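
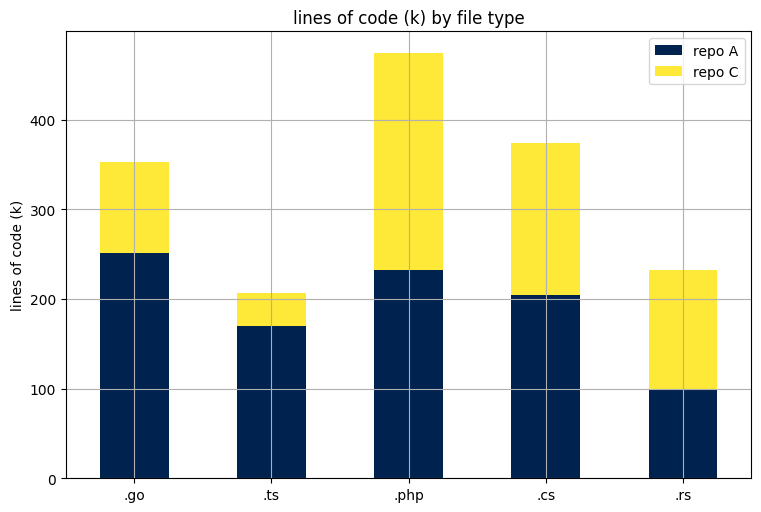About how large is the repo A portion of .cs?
repo A top ≈ 200, bottom ≈ 0; segment ≈ 200.

≈ 200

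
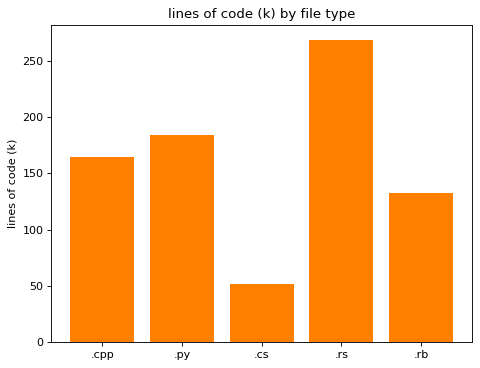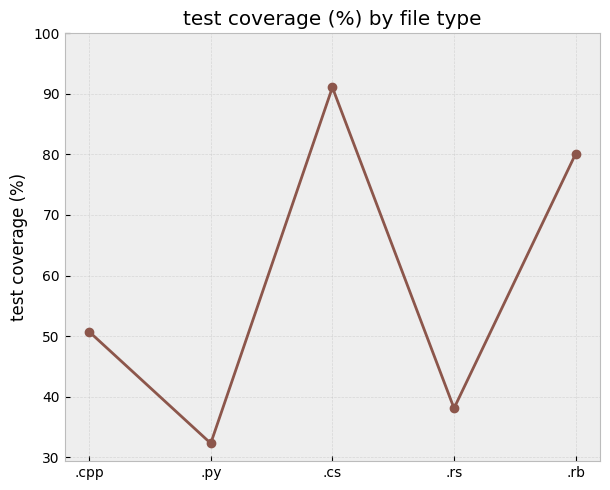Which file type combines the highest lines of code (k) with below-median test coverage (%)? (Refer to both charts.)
Chart 2 median test coverage (%) ≈ 50; below-median file types: .py, .rs. Among those, .rs has the highest lines of code (k) (≈ 275).

.rs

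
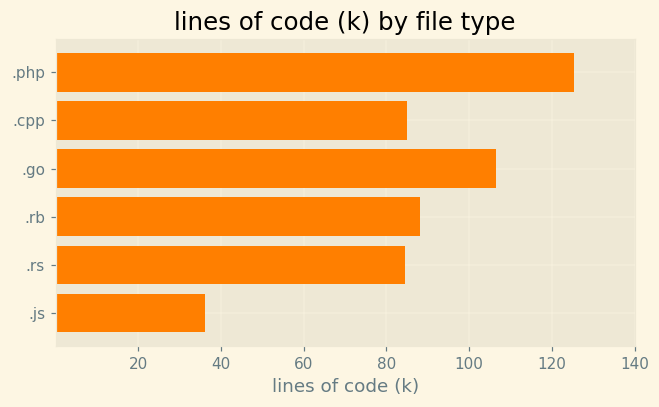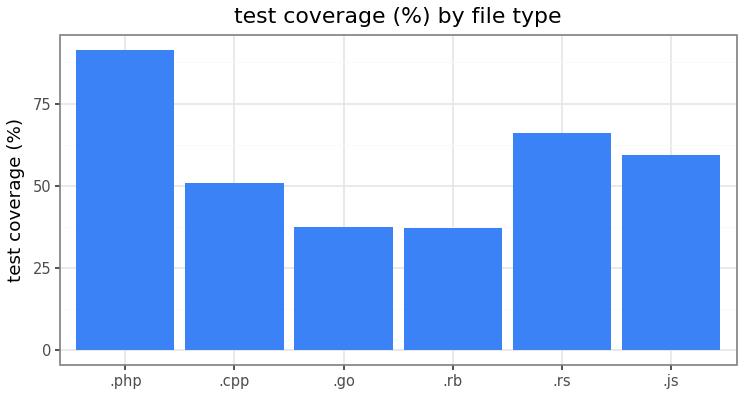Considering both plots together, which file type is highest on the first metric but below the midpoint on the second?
Chart 2 median test coverage (%) ≈ 60; below-median file types: .cpp, .go, .rb. Among those, .go has the highest lines of code (k) (≈ 100).

.go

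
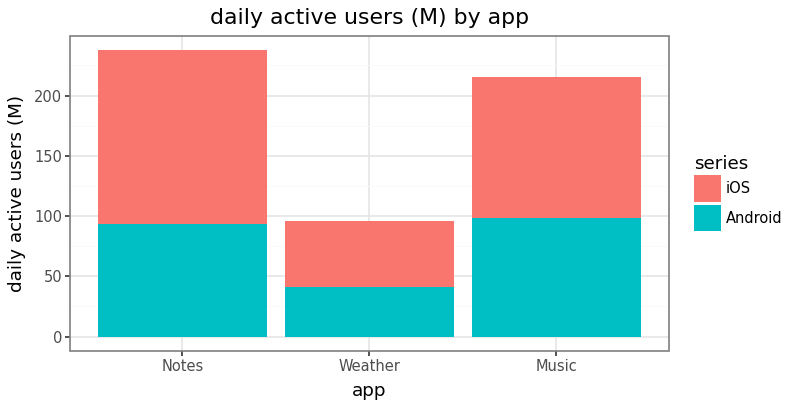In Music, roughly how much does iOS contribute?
≈ 120

iOS top ≈ 220, bottom ≈ 100; segment ≈ 120.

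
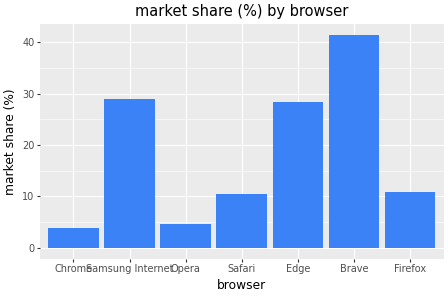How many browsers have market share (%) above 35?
1

Above 35: Brave.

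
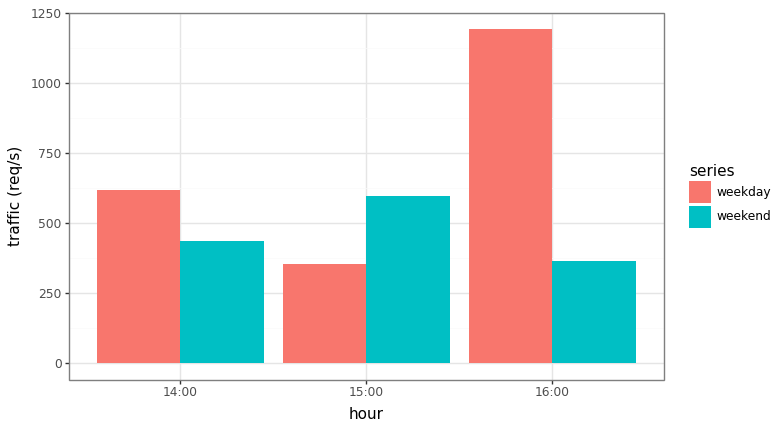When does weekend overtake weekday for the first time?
15:00

14:00: weekend ≈ 400 vs weekday ≈ 600 (not yet); 15:00: weekend ≈ 600 vs weekday ≈ 400 (first crossover).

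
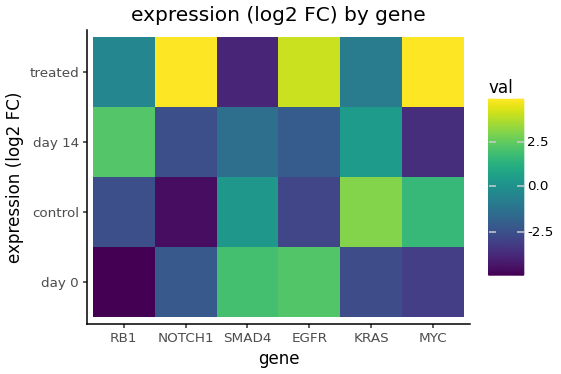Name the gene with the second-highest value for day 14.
Top 3 for day 14: RB1 ≈ 2, KRAS ≈ 0, SMAD4 ≈ -1.

KRAS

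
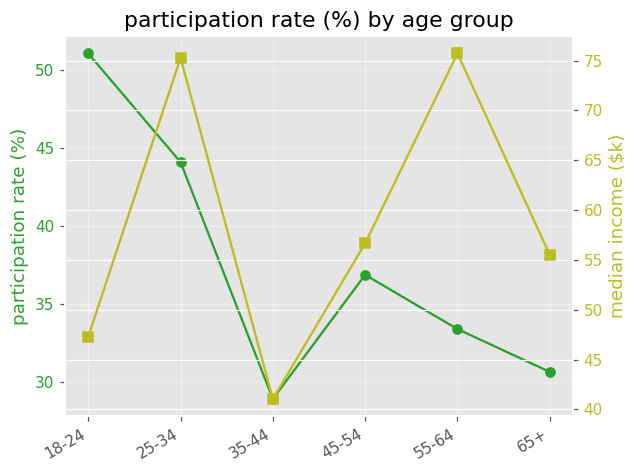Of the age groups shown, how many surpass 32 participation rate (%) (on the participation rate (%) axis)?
Above 32: 18-24, 25-34, 45-54, 55-64.

4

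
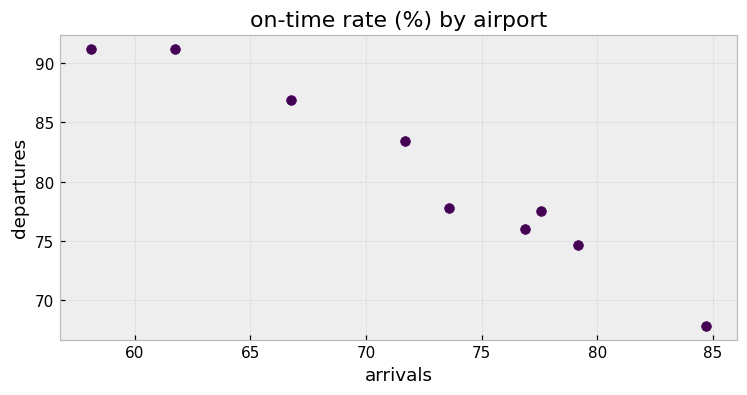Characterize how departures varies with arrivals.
negative, strong

Points are negatively correlated; strong (|r| ≈ 1.0).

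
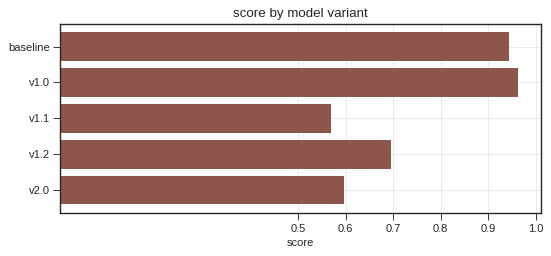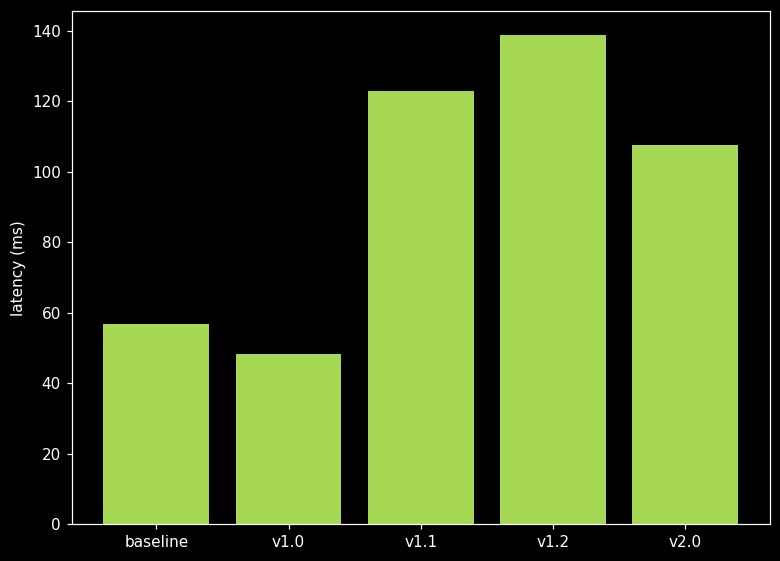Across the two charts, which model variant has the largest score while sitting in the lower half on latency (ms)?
v1.0

Chart 2 median latency (ms) ≈ 100; below-median model variants: baseline, v1.0. Among those, v1.0 has the highest score (≈ 1).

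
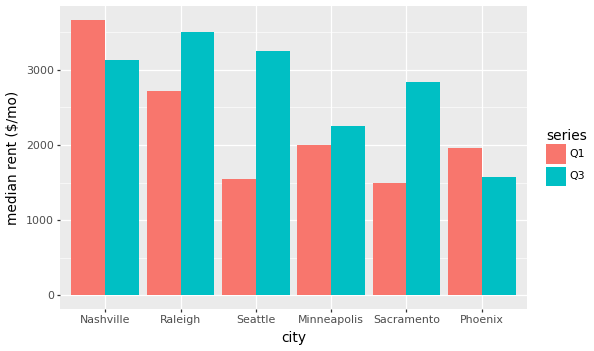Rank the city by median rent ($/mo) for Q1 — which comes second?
Top 3 for Q1: Nashville ≈ 3500, Raleigh ≈ 2500, Minneapolis ≈ 2000.

Raleigh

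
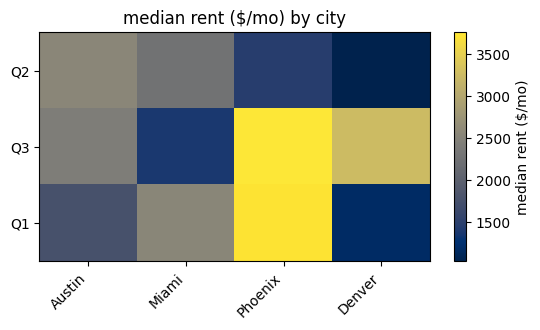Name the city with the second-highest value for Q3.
Top 3 for Q3: Phoenix ≈ 4000, Denver ≈ 3500, Austin ≈ 2500.

Denver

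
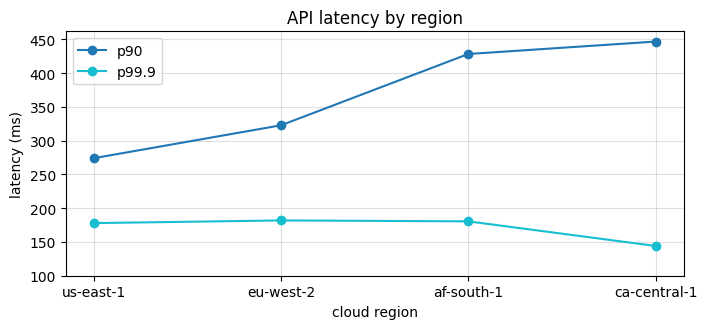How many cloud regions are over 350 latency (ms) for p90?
Above 350: af-south-1, ca-central-1.

2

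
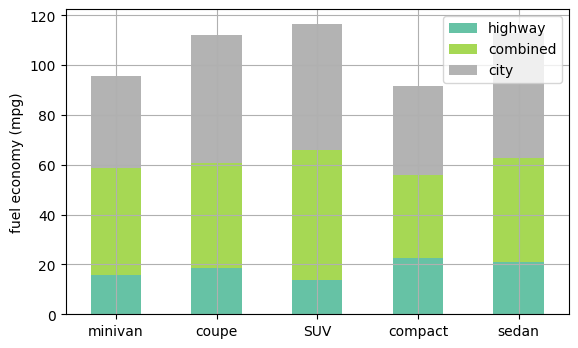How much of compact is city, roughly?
≈ 30

city top ≈ 90, bottom ≈ 60; segment ≈ 30.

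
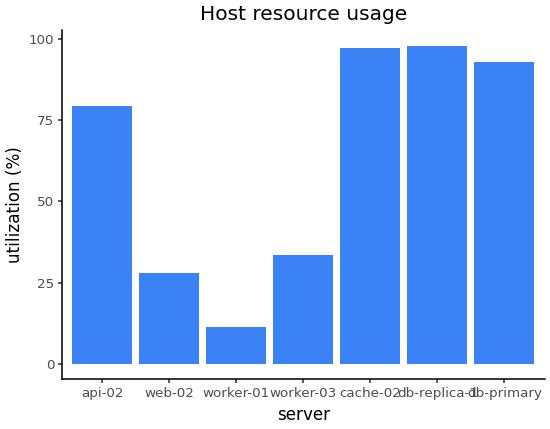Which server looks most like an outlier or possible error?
worker-01

worker-01 ≈ 10; the rest sit between ≈ 30 and ≈ 100.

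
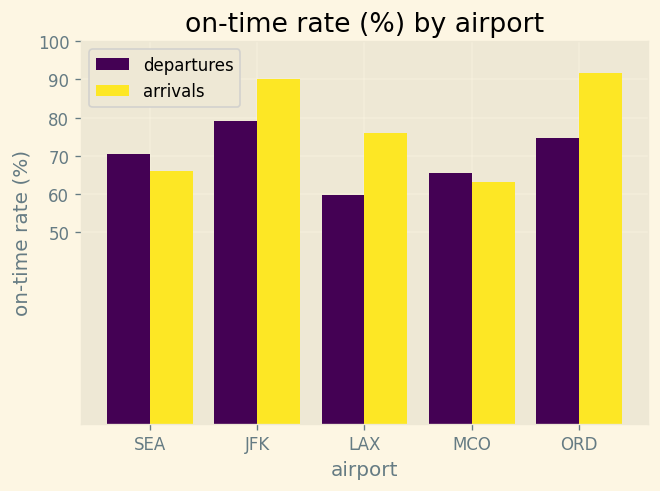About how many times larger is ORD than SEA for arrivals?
≈ 1.29×

ORD ≈ 90, SEA ≈ 70; 90/70 ≈ 1.29.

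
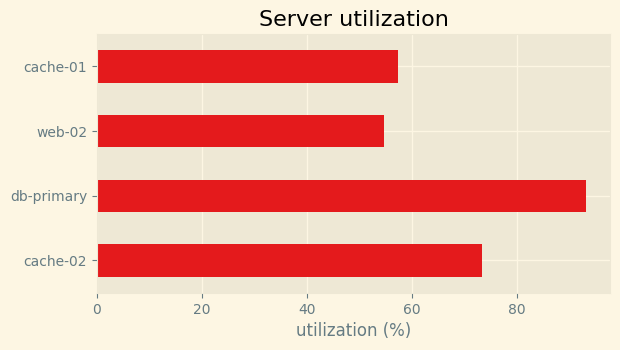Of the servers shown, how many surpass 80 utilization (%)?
Above 80: db-primary.

1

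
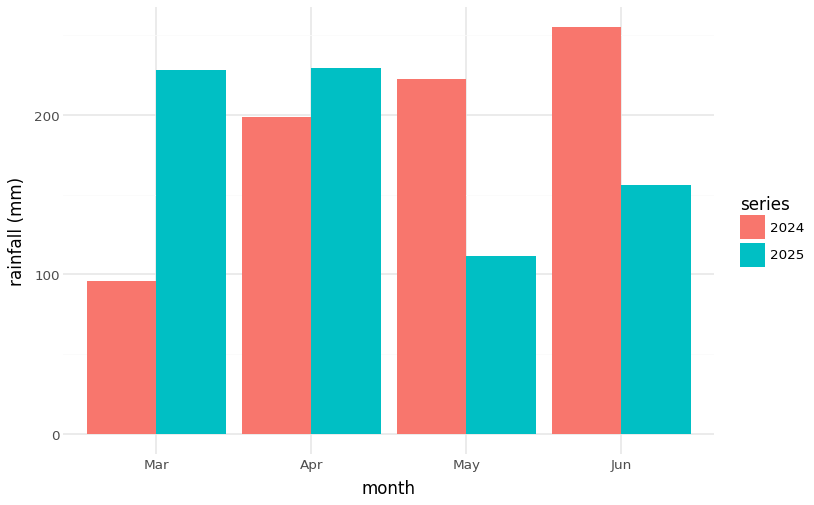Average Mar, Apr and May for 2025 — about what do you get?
(225 + 225 + 100) / 3 ≈ 183.

≈ 183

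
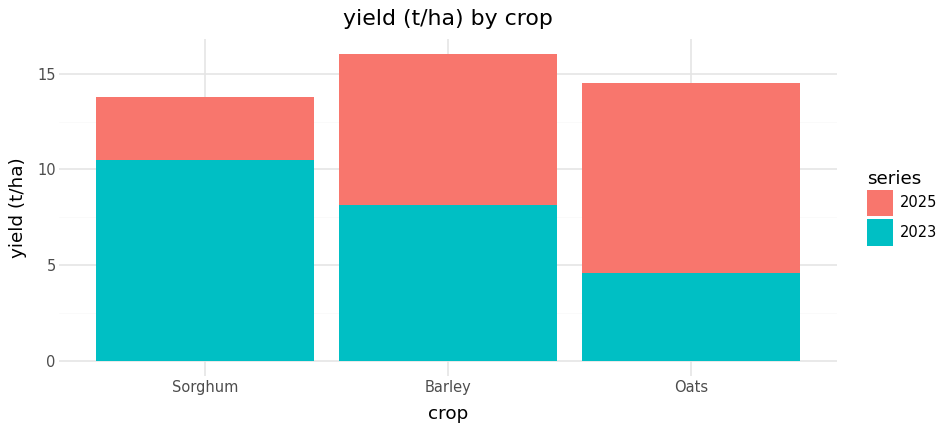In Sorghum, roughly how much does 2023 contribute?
≈ 10

2023 top ≈ 10, bottom ≈ 0; segment ≈ 10.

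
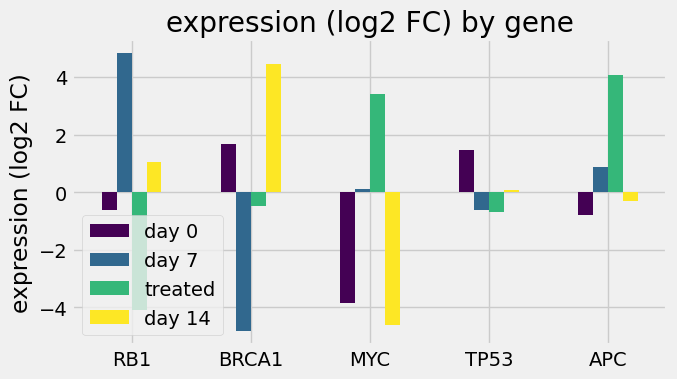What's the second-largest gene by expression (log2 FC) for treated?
Top 3 for treated: APC ≈ 4, MYC ≈ 3, BRCA1 ≈ 0.

MYC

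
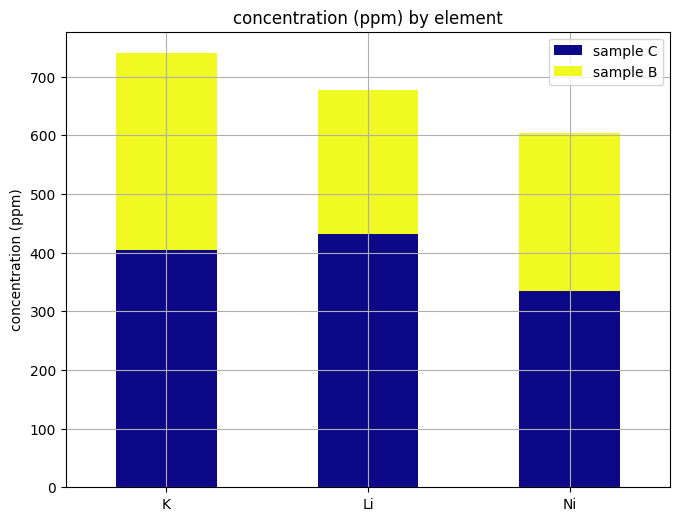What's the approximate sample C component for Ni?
≈ 300

sample C top ≈ 300, bottom ≈ 0; segment ≈ 300.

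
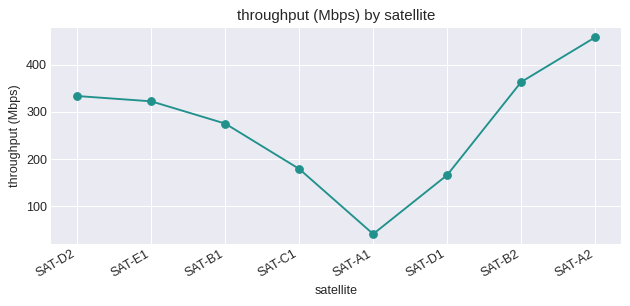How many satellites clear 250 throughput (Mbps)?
Above 250: SAT-D2, SAT-E1, SAT-B1, SAT-B2, SAT-A2.

5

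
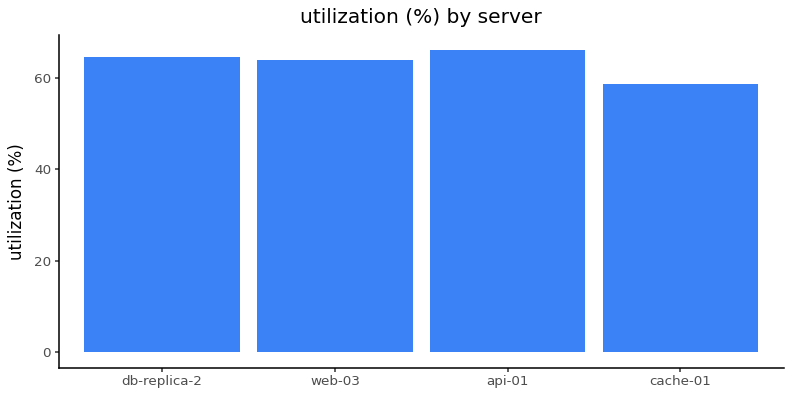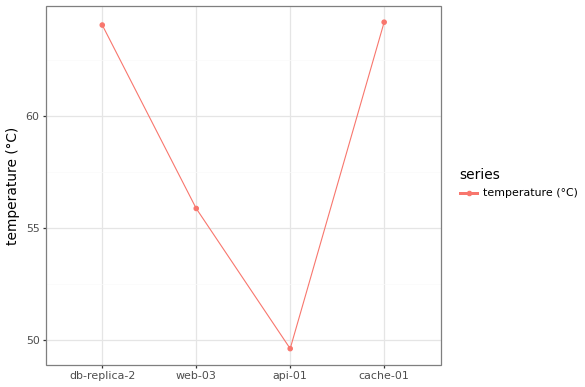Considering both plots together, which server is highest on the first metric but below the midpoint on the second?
Chart 2 median temperature (°C) ≈ 60; below-median servers: web-03, api-01. Among those, api-01 has the highest utilization (%) (≈ 70).

api-01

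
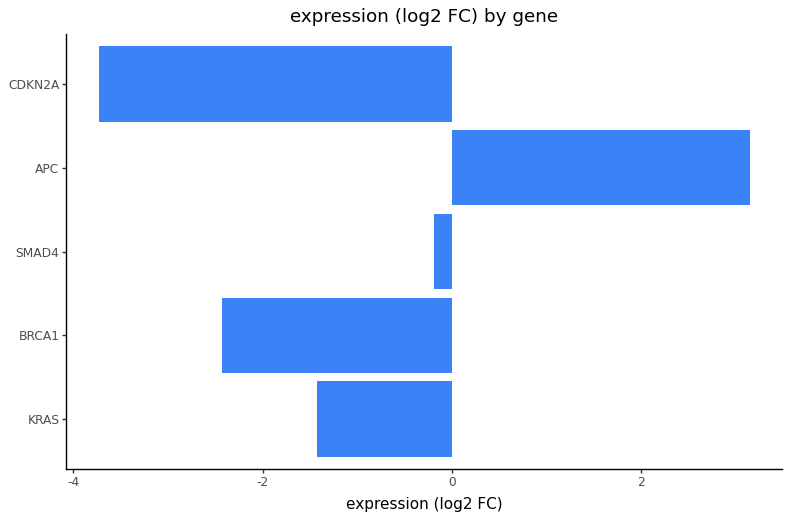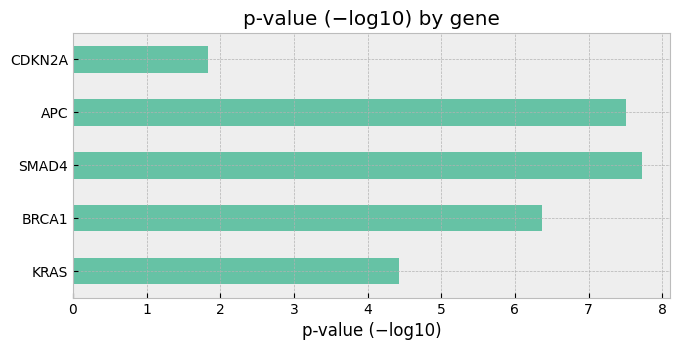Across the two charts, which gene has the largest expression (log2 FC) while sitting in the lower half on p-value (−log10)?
Chart 2 median p-value (−log10) ≈ 6; below-median genes: KRAS, CDKN2A. Among those, KRAS has the highest expression (log2 FC) (≈ -1.5).

KRAS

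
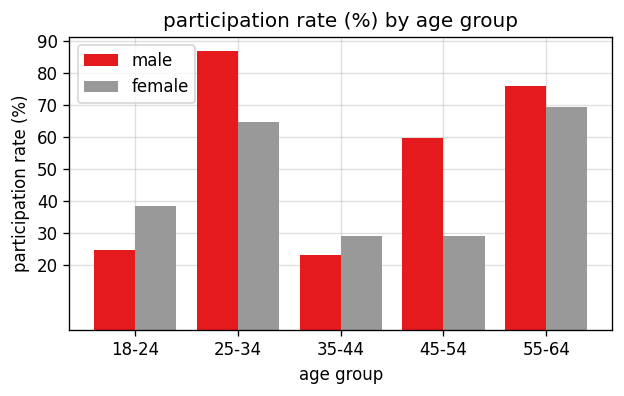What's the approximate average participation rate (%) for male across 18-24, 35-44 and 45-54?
≈ 33

(20 + 20 + 60) / 3 ≈ 33.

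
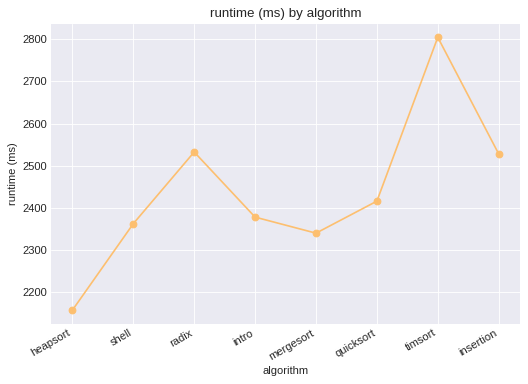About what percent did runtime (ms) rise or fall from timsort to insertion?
≈ -10.7%

timsort ≈ 2800, insertion ≈ 2500; (2500 − 2800) / 2800 ≈ -10.7%.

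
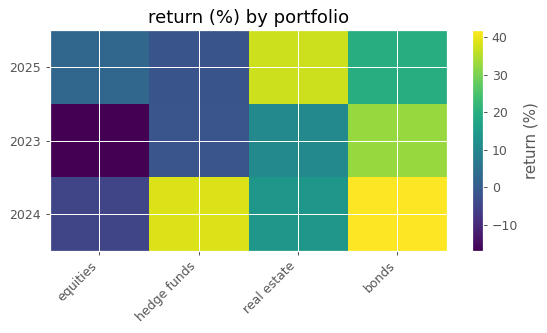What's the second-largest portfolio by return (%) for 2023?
Top 3 for 2023: bonds ≈ 35, real estate ≈ 10, hedge funds ≈ 0.

real estate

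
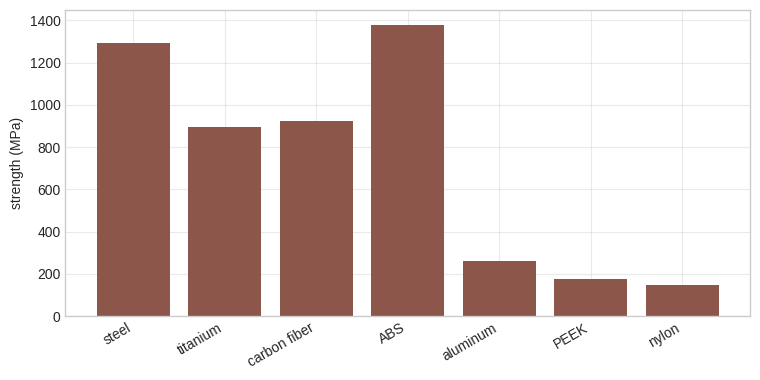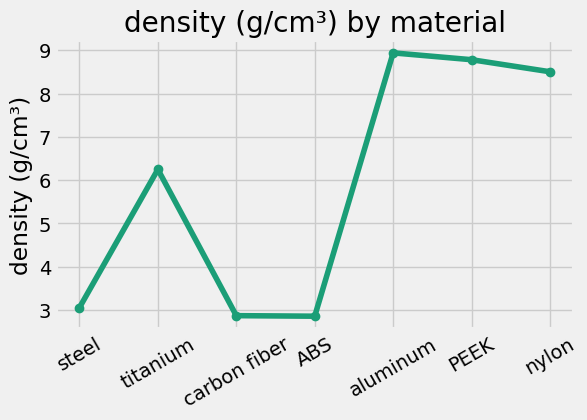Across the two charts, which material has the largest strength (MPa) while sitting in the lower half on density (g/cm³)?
Chart 2 median density (g/cm³) ≈ 6; below-median materials: steel, carbon fiber, ABS. Among those, ABS has the highest strength (MPa) (≈ 1400).

ABS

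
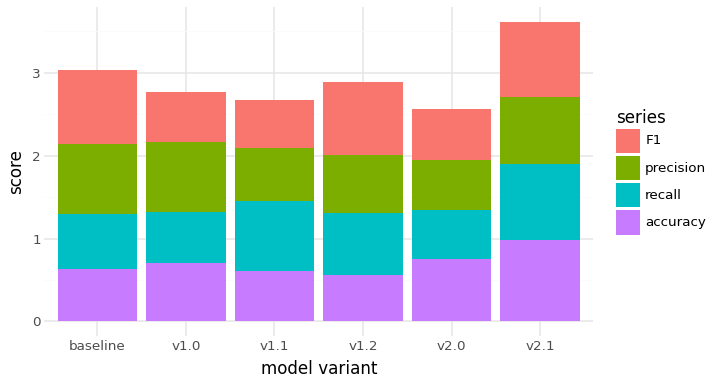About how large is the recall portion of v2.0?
recall top ≈ 1.5, bottom ≈ 1.0; segment ≈ 0.5.

≈ 0.5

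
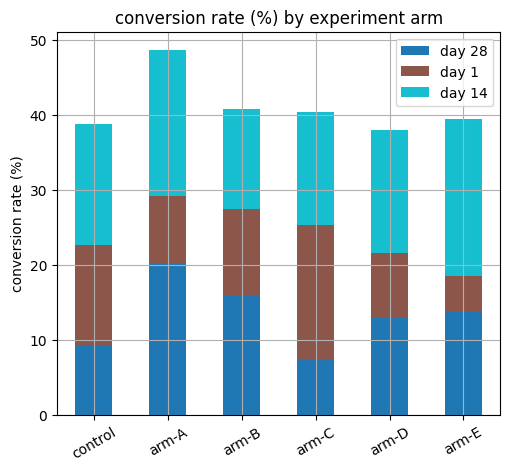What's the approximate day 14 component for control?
≈ 15

day 14 top ≈ 40, bottom ≈ 25; segment ≈ 15.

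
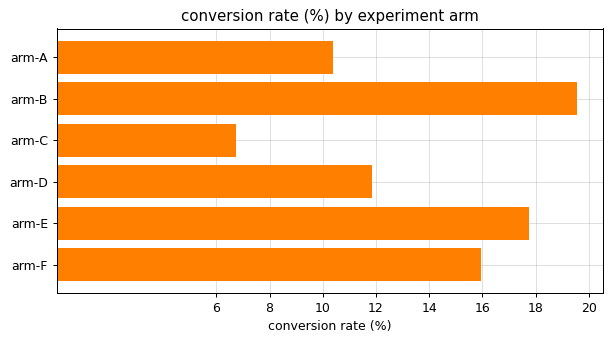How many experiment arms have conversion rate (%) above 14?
Above 14: arm-B, arm-E, arm-F.

3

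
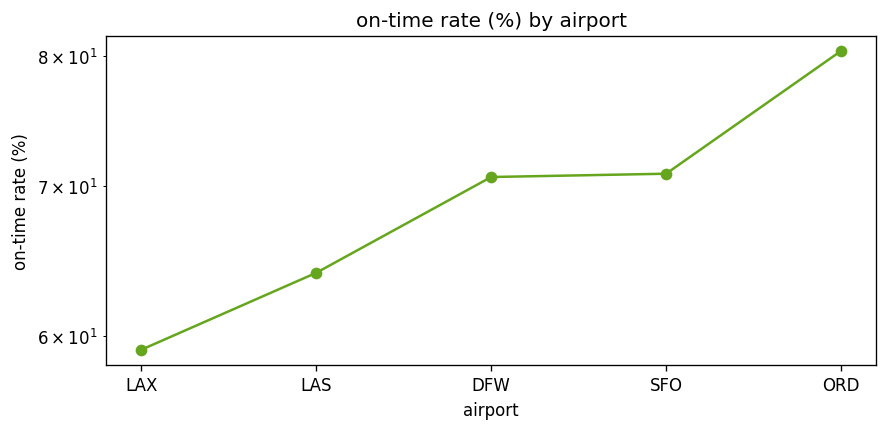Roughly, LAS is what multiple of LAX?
≈ 1.07×

LAS ≈ 64, LAX ≈ 60; 64/60 ≈ 1.07.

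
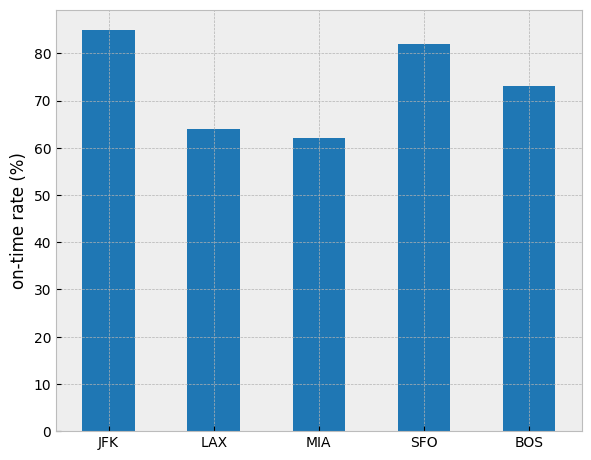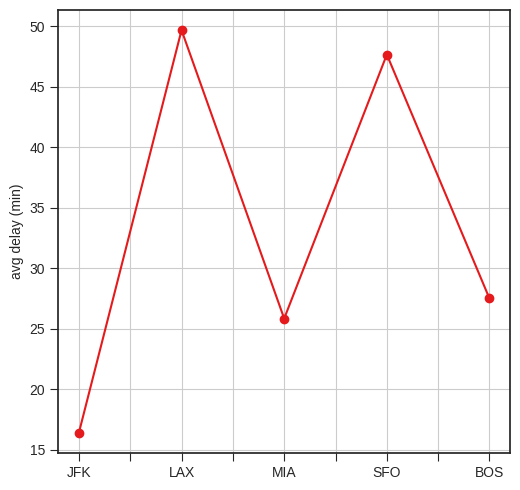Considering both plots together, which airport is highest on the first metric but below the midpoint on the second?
JFK

Chart 2 median avg delay (min) ≈ 25; below-median airports: JFK, MIA. Among those, JFK has the highest on-time rate (%) (≈ 90).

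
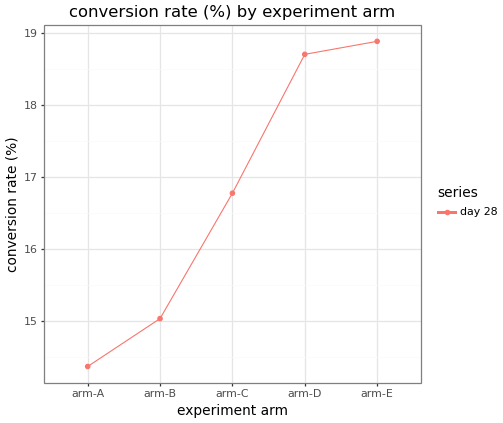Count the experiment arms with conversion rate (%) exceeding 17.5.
2

Above 17.5: arm-D, arm-E.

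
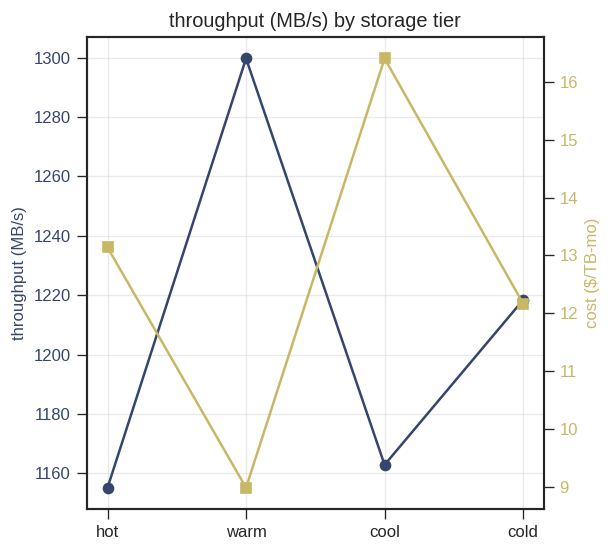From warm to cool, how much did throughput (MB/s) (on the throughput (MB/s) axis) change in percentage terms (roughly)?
warm ≈ 1300, cool ≈ 1160; (1160 − 1300) / 1300 ≈ -10.8%.

≈ -10.8%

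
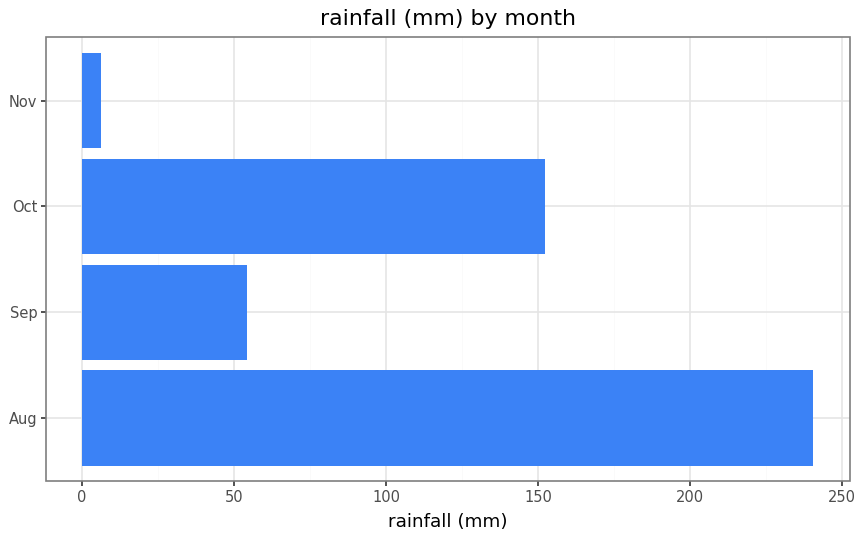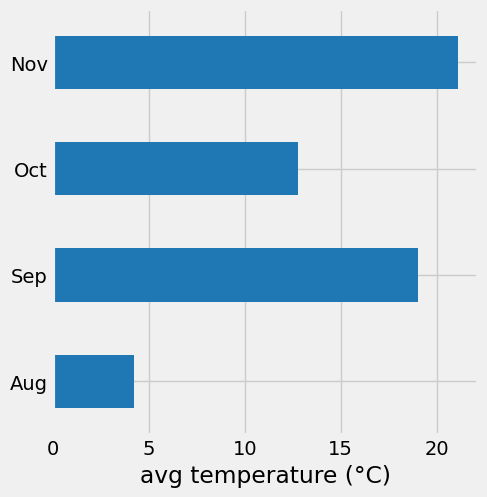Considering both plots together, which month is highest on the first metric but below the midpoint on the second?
Aug

Chart 2 median avg temperature (°C) ≈ 16; below-median months: Aug, Oct. Among those, Aug has the highest rainfall (mm) (≈ 250).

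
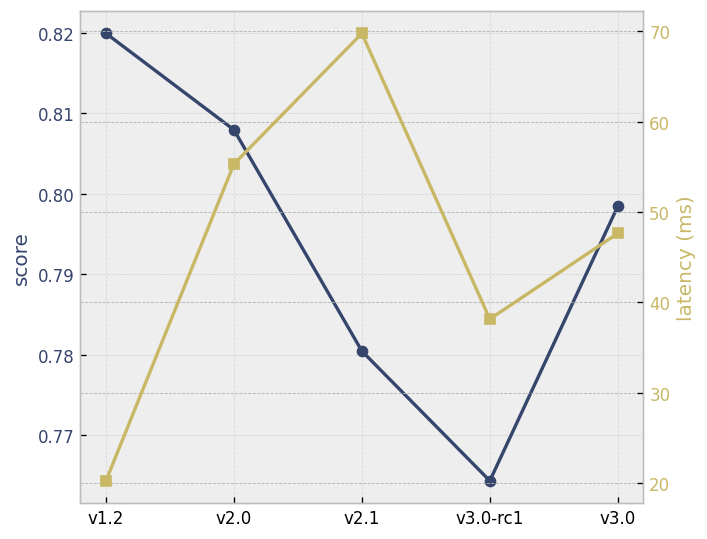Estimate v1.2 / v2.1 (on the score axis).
≈ 1.05×

v1.2 ≈ 0.82, v2.1 ≈ 0.78; 0.82/0.78 ≈ 1.05.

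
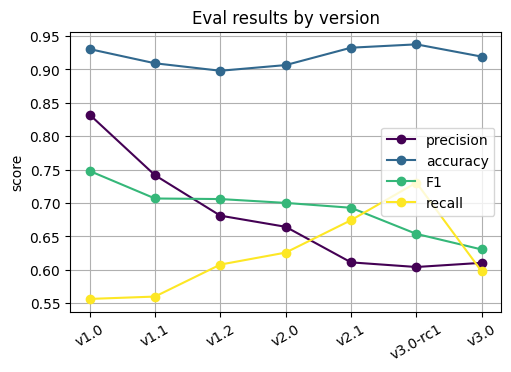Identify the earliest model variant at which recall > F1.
v3.0-rc1

v2.1: recall ≈ 0.65 vs F1 ≈ 0.70 (not yet); v3.0-rc1: recall ≈ 0.75 vs F1 ≈ 0.65 (first crossover).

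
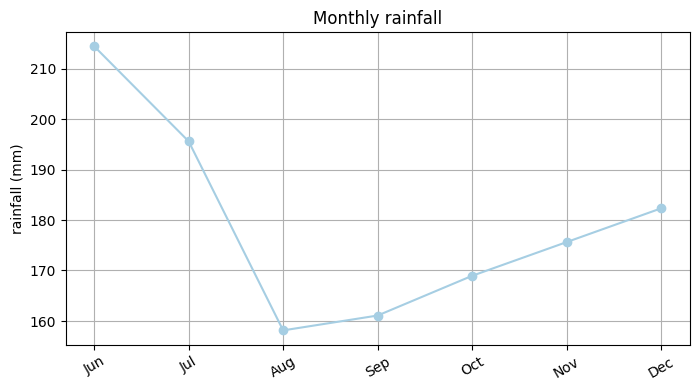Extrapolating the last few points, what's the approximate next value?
Last three: 170, 175, 180 → slope ≈ 5/step → next ≈ 185.

≈ 185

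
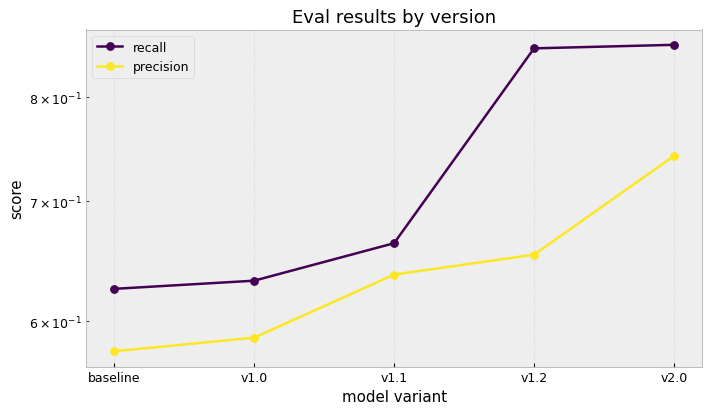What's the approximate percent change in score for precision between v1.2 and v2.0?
≈ +15.4%

v1.2 ≈ 0.65, v2.0 ≈ 0.75; (0.75 − 0.65) / 0.65 ≈ +15.4%.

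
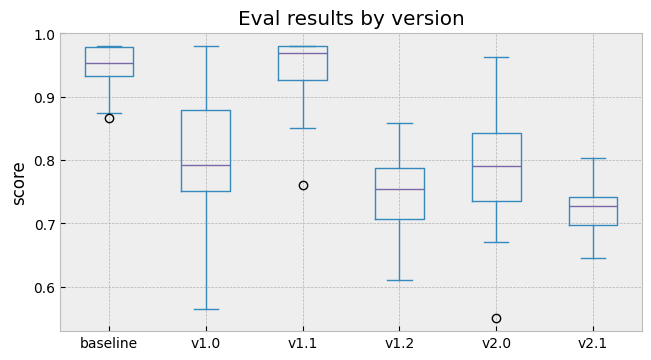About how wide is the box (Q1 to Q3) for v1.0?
Q3 ≈ 0.90, Q1 ≈ 0.75; IQR ≈ 0.15.

≈ 0.15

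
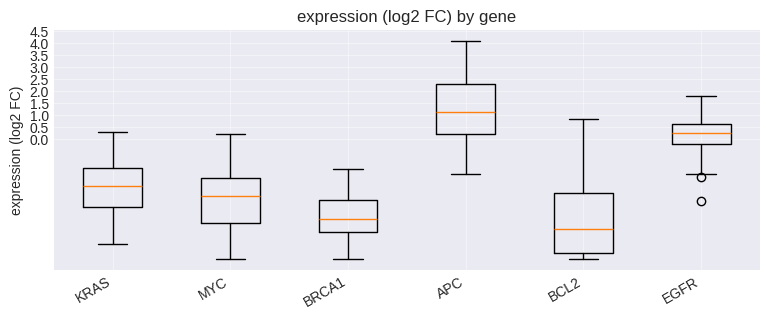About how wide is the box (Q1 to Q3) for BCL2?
Q3 ≈ -2.0, Q1 ≈ -5.0; IQR ≈ 3.0.

≈ 3.0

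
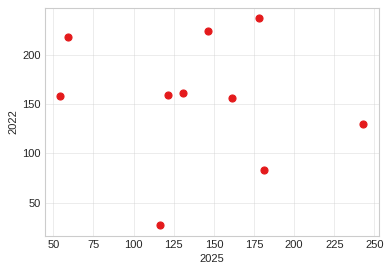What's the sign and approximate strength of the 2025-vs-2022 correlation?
Points are roughly uncorrelated; weak (|r| ≈ 0.1).

no clear correlation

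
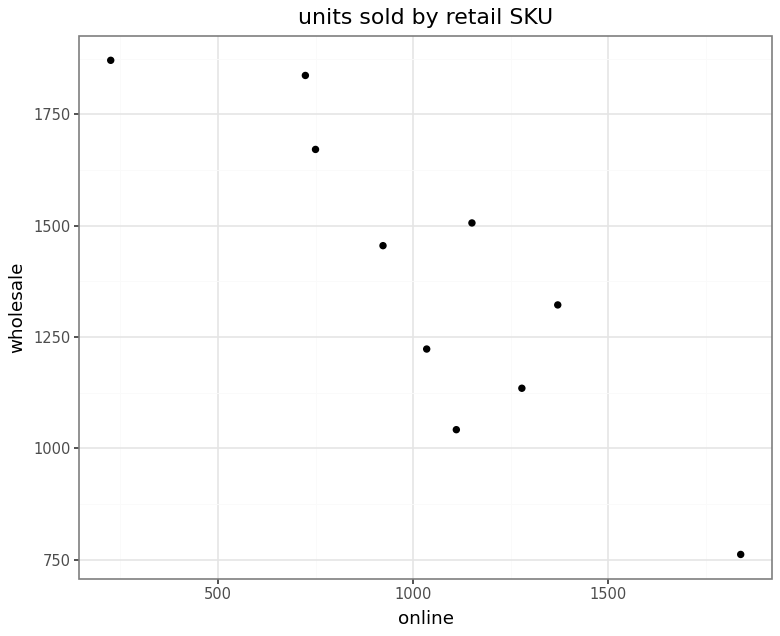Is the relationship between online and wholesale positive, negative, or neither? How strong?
Points are negatively correlated; strong (|r| ≈ 0.9).

negative, strong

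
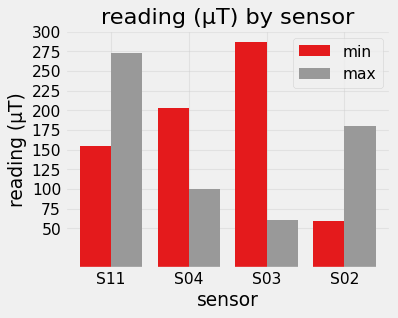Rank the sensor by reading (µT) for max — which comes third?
Top 4 for max: S11 ≈ 275, S02 ≈ 175, S04 ≈ 100, S03 ≈ 50.

S04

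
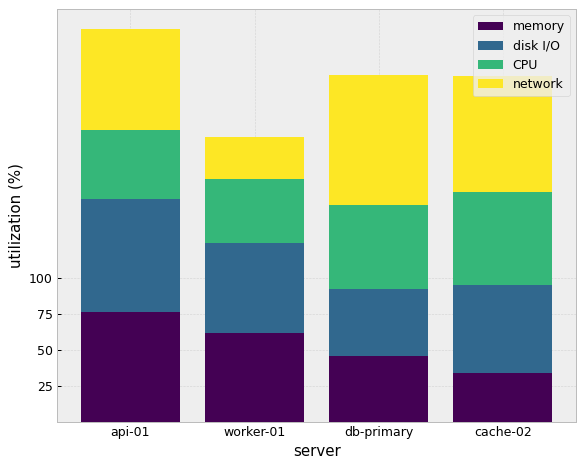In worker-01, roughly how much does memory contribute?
memory top ≈ 50, bottom ≈ 0; segment ≈ 50.

≈ 50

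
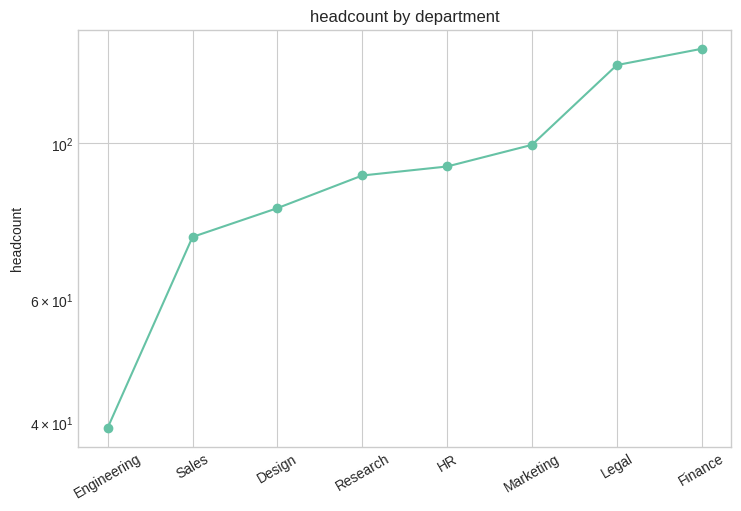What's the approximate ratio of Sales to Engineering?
≈ 1.75×

Sales ≈ 70, Engineering ≈ 40; 70/40 ≈ 1.75.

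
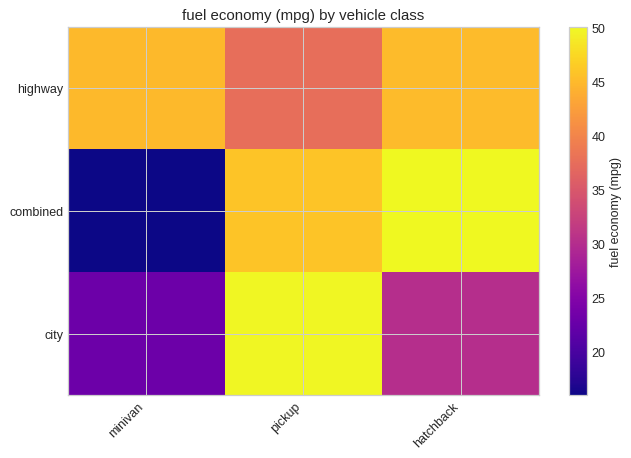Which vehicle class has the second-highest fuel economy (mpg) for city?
hatchback

Top 3 for city: pickup ≈ 50, hatchback ≈ 30, minivan ≈ 25.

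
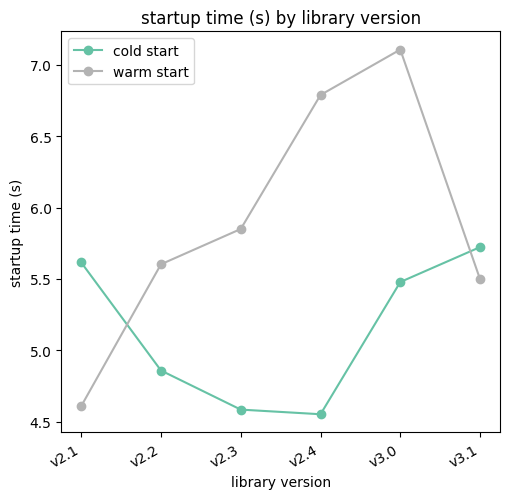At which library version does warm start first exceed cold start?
v2.1: warm start ≈ 4.5 vs cold start ≈ 5.5 (not yet); v2.2: warm start ≈ 5.5 vs cold start ≈ 5.0 (first crossover).

v2.2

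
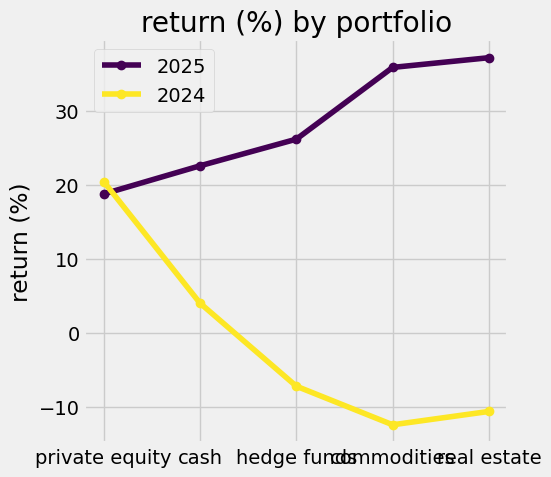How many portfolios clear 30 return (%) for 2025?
2

Above 30: commodities, real estate.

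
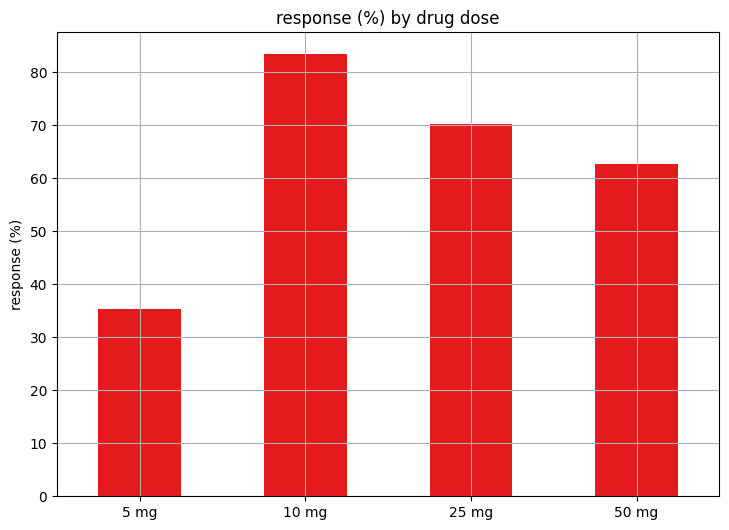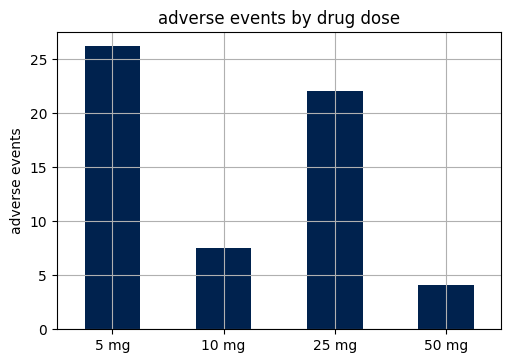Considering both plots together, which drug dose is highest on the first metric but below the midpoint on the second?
Chart 2 median adverse events ≈ 15; below-median drug doses: 10 mg, 50 mg. Among those, 10 mg has the highest response (%) (≈ 80).

10 mg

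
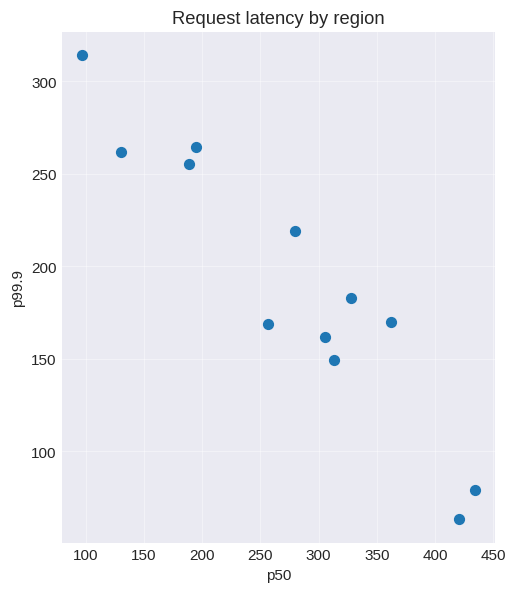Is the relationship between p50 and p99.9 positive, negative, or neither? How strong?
Points are negatively correlated; strong (|r| ≈ 0.9).

negative, strong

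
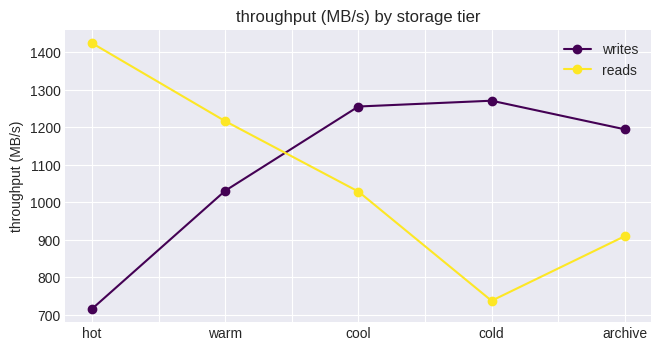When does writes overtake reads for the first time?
warm: writes ≈ 1000 vs reads ≈ 1200 (not yet); cool: writes ≈ 1300 vs reads ≈ 1000 (first crossover).

cool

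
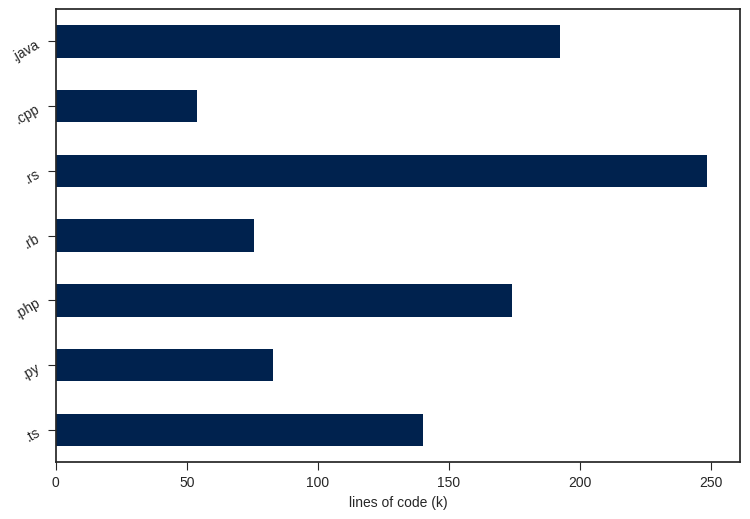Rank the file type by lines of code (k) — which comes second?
Top 3: .rs ≈ 250, .java ≈ 200, .php ≈ 175.

.java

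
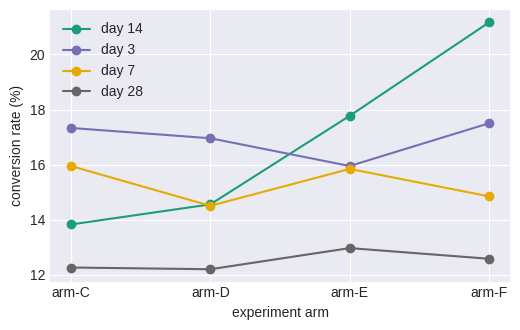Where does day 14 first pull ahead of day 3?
arm-E

arm-D: day 14 ≈ 15 vs day 3 ≈ 17 (not yet); arm-E: day 14 ≈ 18 vs day 3 ≈ 16 (first crossover).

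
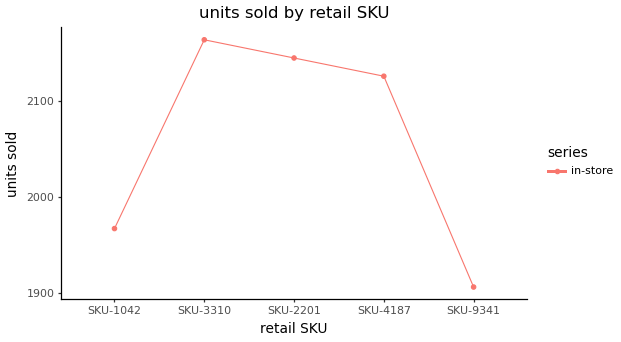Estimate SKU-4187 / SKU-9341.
SKU-4187 ≈ 2125, SKU-9341 ≈ 1900; 2125/1900 ≈ 1.12.

≈ 1.12×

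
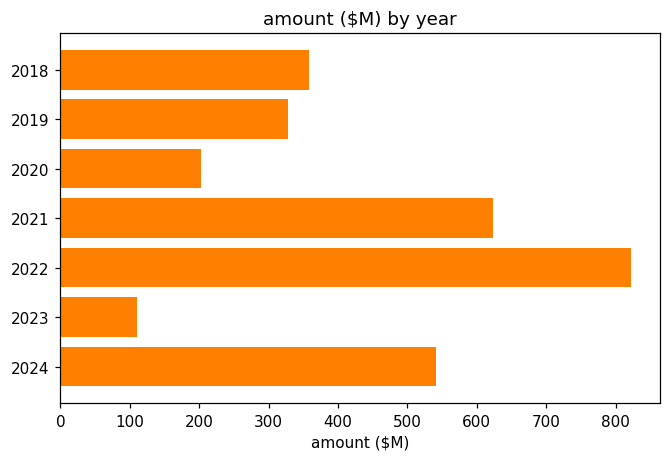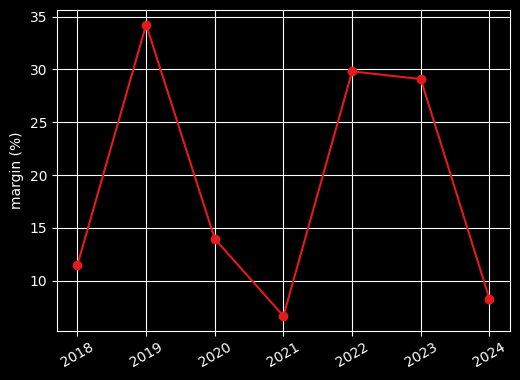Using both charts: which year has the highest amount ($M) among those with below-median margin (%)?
2021

Chart 2 median margin (%) ≈ 15; below-median years: 2018, 2021, 2024. Among those, 2021 has the highest amount ($M) (≈ 600).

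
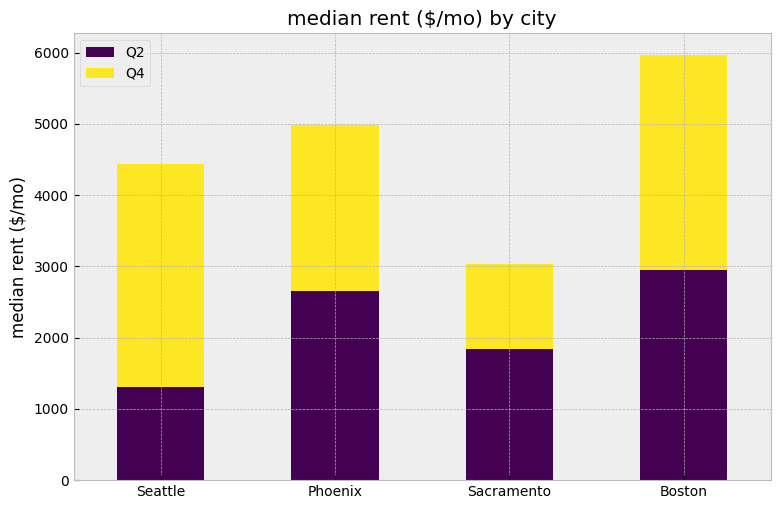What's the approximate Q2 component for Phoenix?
Q2 top ≈ 2500, bottom ≈ 0; segment ≈ 2500.

≈ 2500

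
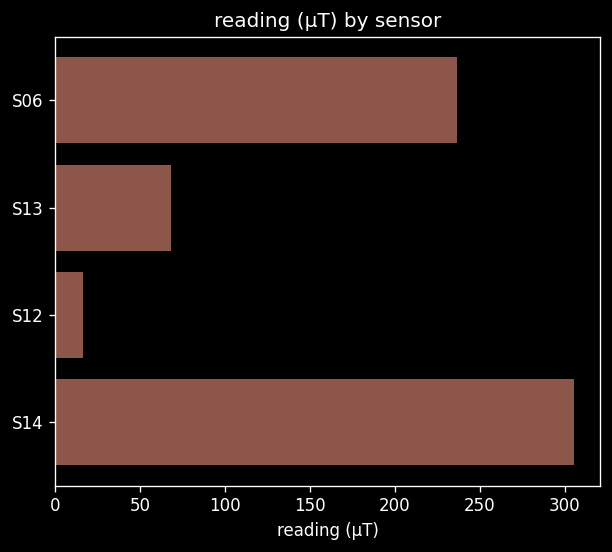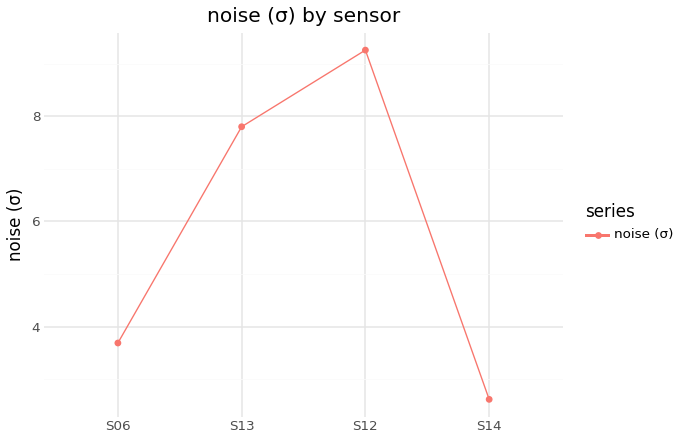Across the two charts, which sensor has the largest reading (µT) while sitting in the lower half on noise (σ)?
Chart 2 median noise (σ) ≈ 6; below-median sensors: S06, S14. Among those, S14 has the highest reading (µT) (≈ 300).

S14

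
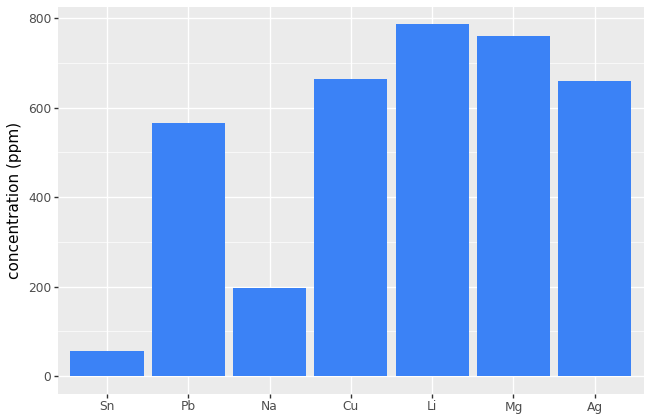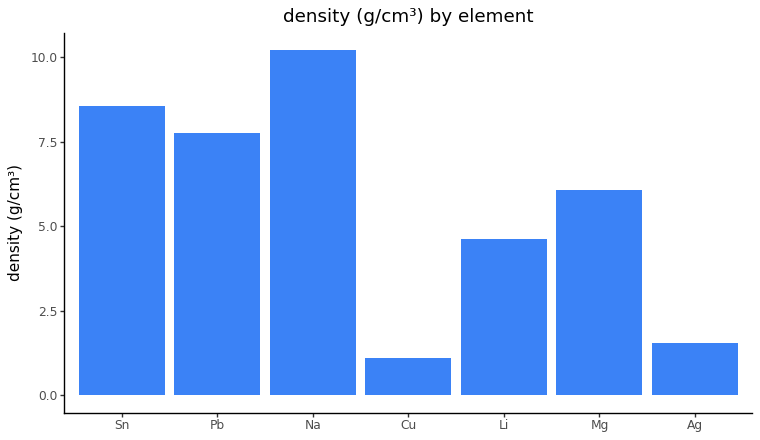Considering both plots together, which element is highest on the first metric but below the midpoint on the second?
Chart 2 median density (g/cm³) ≈ 6; below-median elements: Cu, Li, Ag. Among those, Li has the highest concentration (ppm) (≈ 800).

Li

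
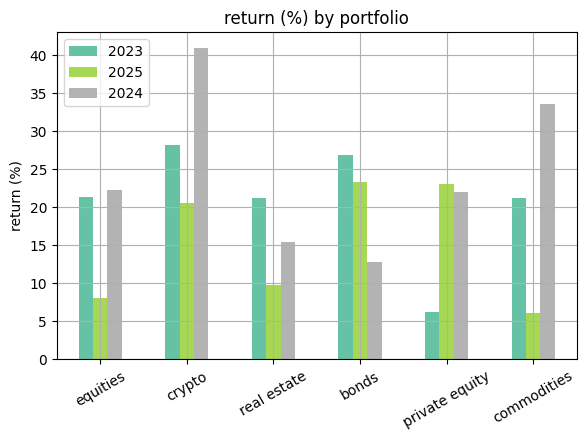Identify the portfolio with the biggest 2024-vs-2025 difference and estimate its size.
commodities: 2024 ≈ 35, 2025 ≈ 5 → gap ≈ 30. Next-largest (crypto) is only ≈ 20.

commodities, ≈ 30 %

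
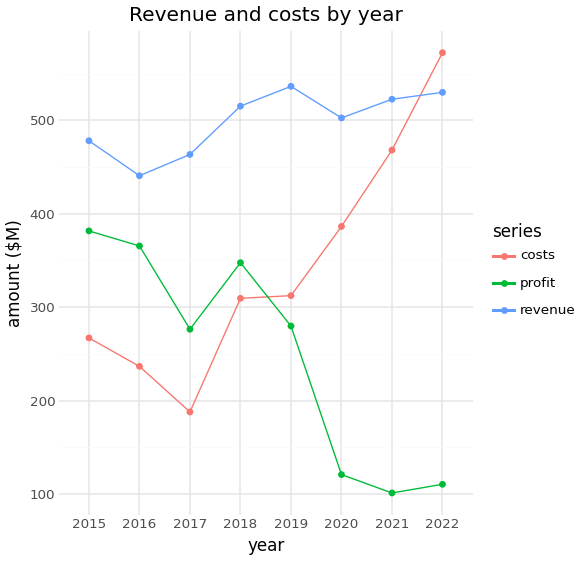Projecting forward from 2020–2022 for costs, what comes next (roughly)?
Last three: 400, 450, 550 → slope ≈ 75/step → next ≈ 625.

≈ 625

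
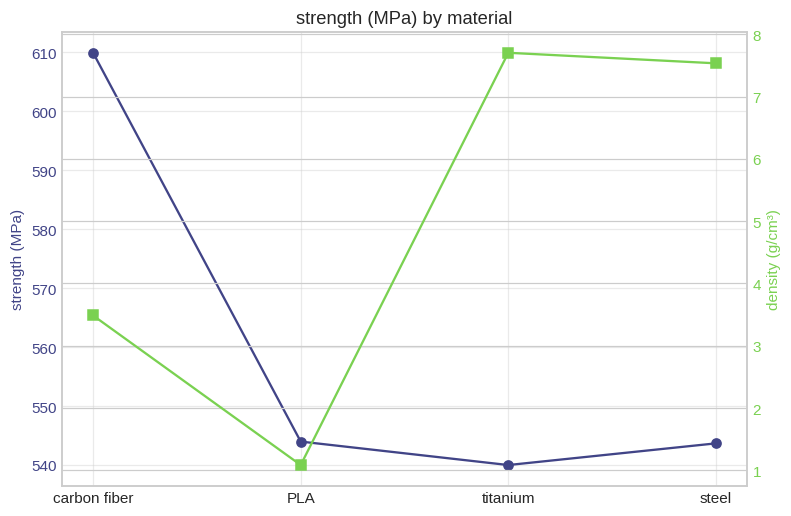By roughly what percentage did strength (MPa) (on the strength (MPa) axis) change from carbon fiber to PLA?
≈ -11.5%

carbon fiber ≈ 610, PLA ≈ 540; (540 − 610) / 610 ≈ -11.5%.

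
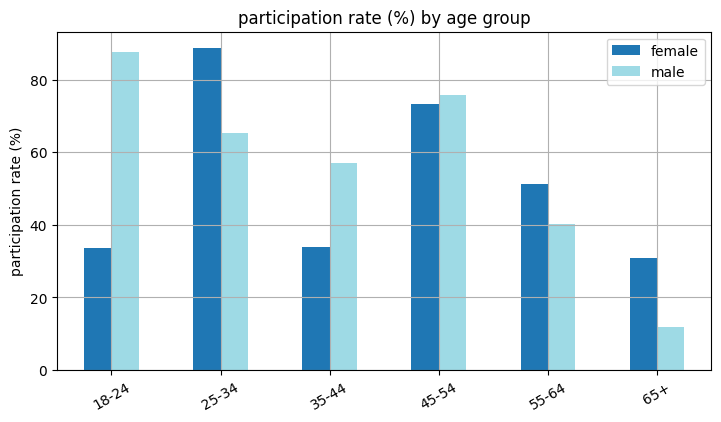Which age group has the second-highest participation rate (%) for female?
Top 3 for female: 25-34 ≈ 90, 45-54 ≈ 70, 55-64 ≈ 50.

45-54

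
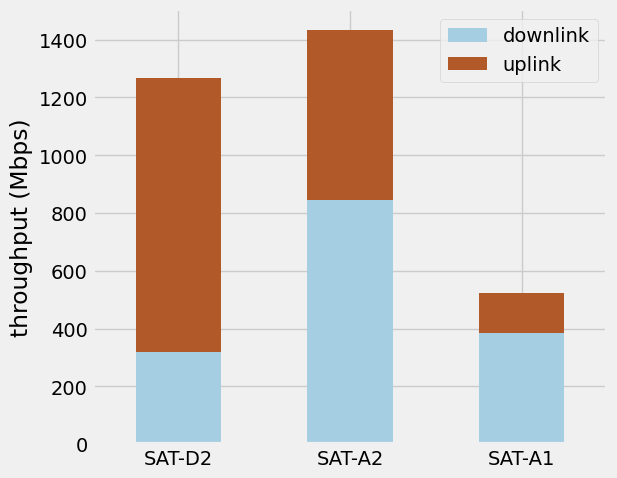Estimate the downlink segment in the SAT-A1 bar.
downlink top ≈ 400, bottom ≈ 0; segment ≈ 400.

≈ 400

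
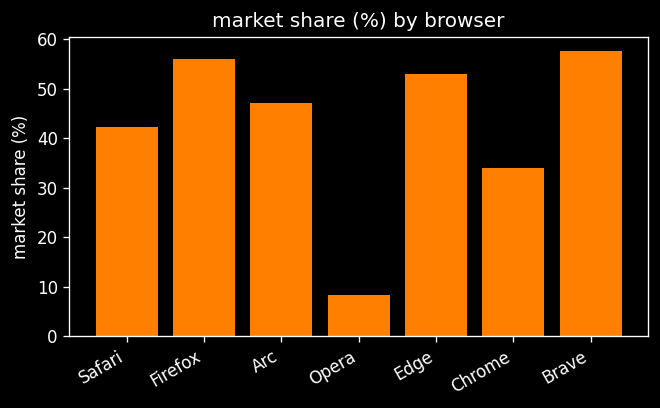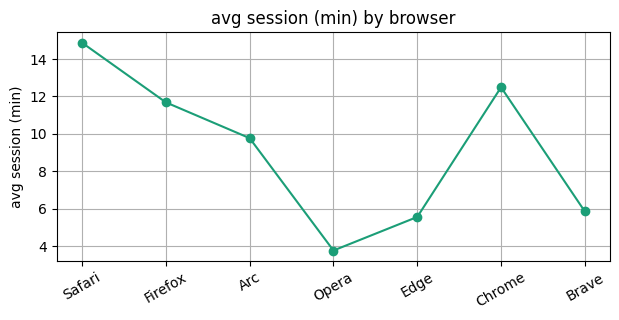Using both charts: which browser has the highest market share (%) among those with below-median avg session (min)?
Brave

Chart 2 median avg session (min) ≈ 10; below-median browsers: Opera, Edge, Brave. Among those, Brave has the highest market share (%) (≈ 60).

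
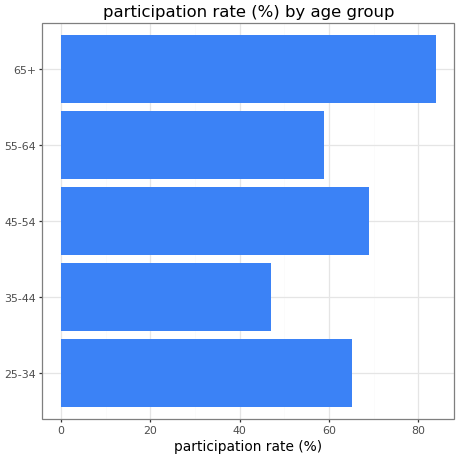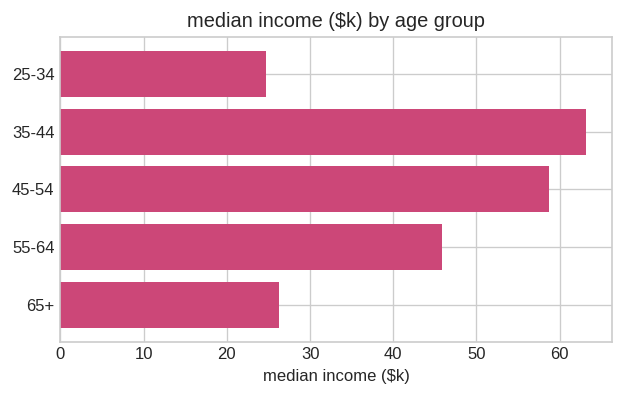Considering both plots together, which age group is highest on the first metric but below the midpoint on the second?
65+

Chart 2 median median income ($k) ≈ 50; below-median age groups: 25-34, 65+. Among those, 65+ has the highest participation rate (%) (≈ 80).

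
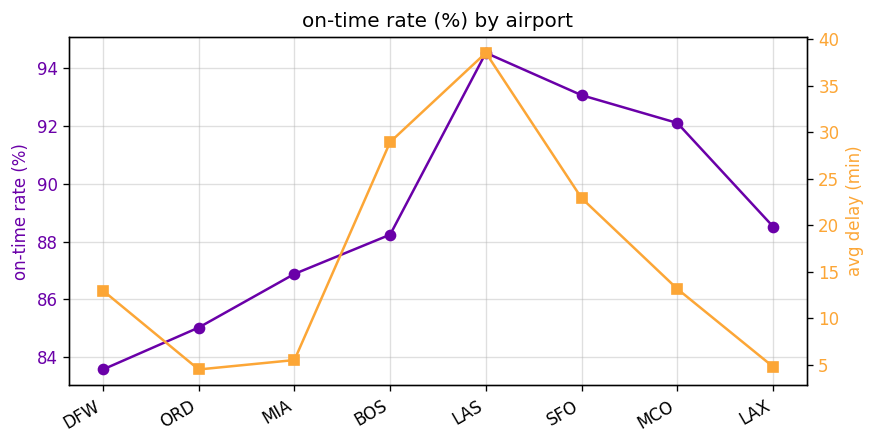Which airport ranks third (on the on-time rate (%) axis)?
Top 4 (on the on-time rate (%) axis): LAS ≈ 95, SFO ≈ 93, MCO ≈ 92, LAX ≈ 89.

MCO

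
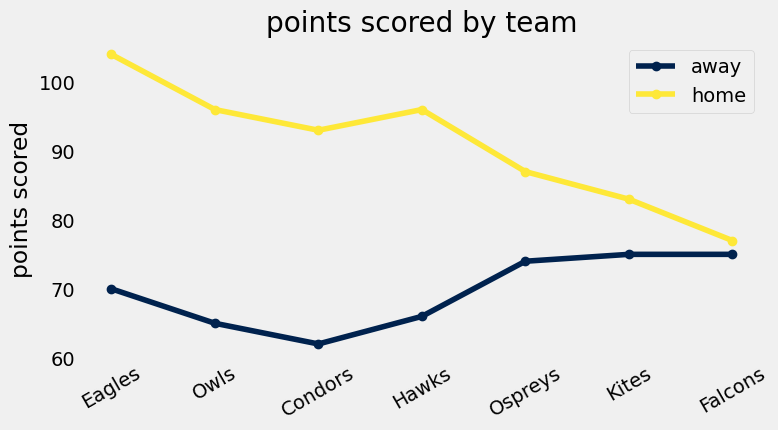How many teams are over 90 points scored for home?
Above 90: Eagles, Owls, Condors, Hawks.

4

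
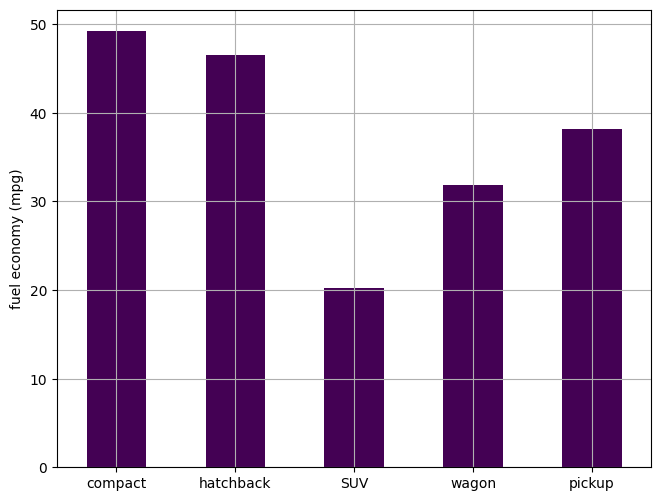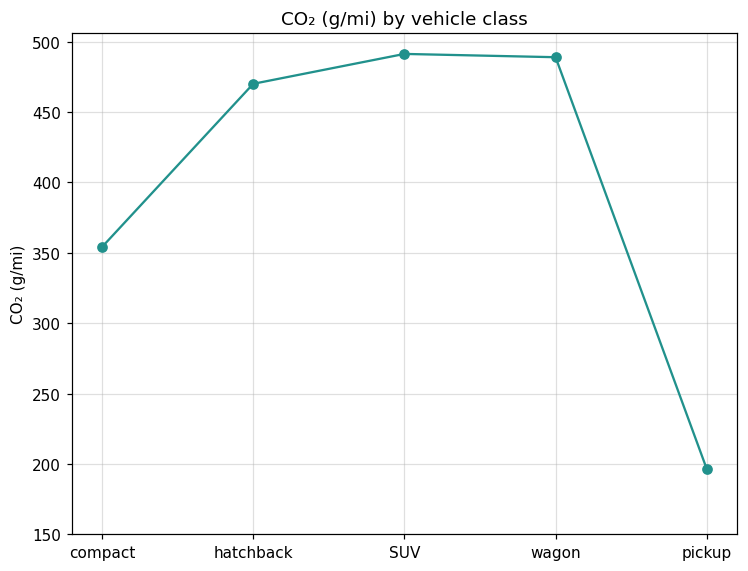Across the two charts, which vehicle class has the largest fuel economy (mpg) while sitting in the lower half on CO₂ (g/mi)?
Chart 2 median CO₂ (g/mi) ≈ 450; below-median vehicle classes: compact, pickup. Among those, compact has the highest fuel economy (mpg) (≈ 50).

compact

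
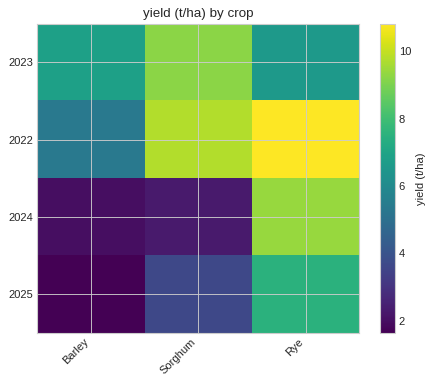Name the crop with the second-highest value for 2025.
Top 3 for 2025: Rye ≈ 8, Sorghum ≈ 4, Barley ≈ 2.

Sorghum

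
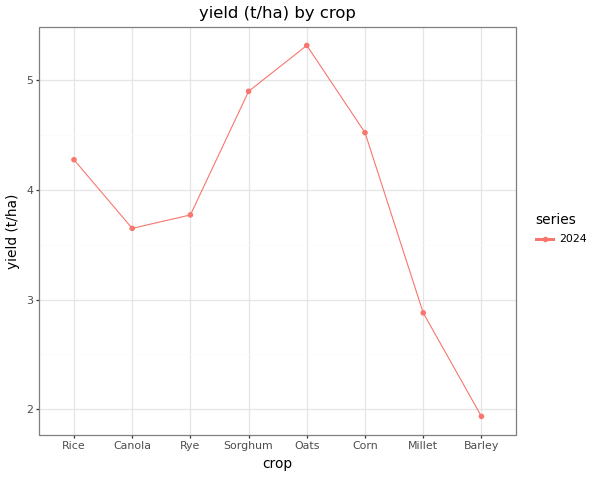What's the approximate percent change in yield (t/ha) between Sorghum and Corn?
Sorghum ≈ 5.0, Corn ≈ 4.5; (4.5 − 5.0) / 5.0 ≈ -10%.

≈ -10%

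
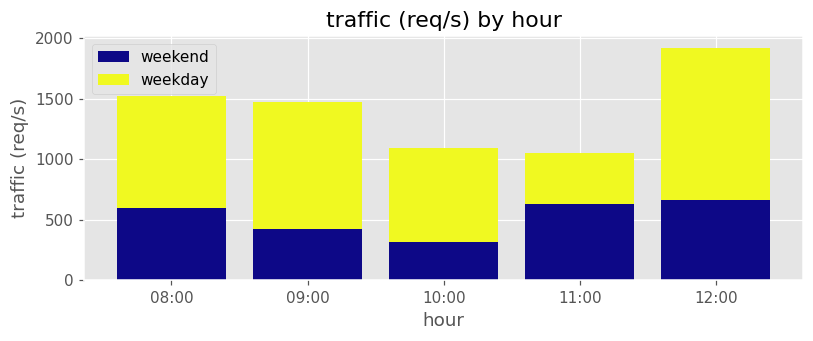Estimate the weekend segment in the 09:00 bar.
weekend top ≈ 400, bottom ≈ 0; segment ≈ 400.

≈ 400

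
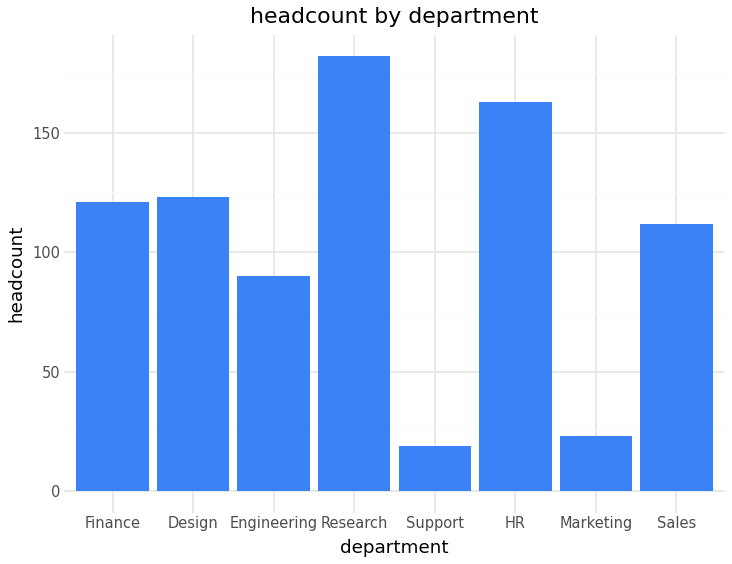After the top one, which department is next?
Top 3: Research ≈ 180, HR ≈ 160, Design ≈ 120.

HR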